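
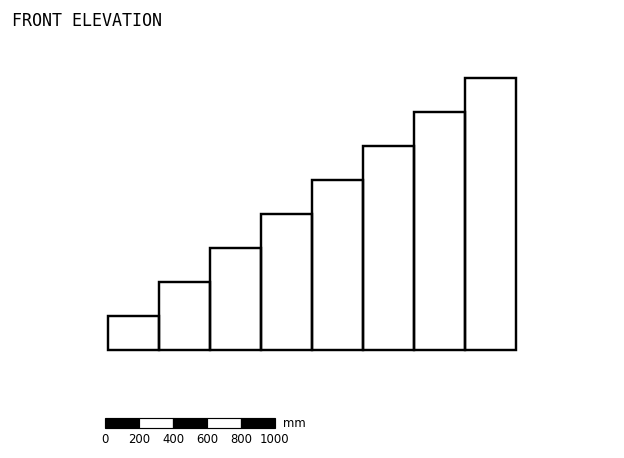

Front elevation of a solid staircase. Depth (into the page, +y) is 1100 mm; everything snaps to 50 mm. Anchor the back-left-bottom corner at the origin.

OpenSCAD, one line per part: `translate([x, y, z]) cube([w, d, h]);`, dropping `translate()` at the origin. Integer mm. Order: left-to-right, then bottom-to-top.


cube([300, 1100, 200]);
translate([300, 0, 0]) cube([300, 1100, 400]);
translate([600, 0, 0]) cube([300, 1100, 600]);
translate([900, 0, 0]) cube([300, 1100, 800]);
translate([1200, 0, 0]) cube([300, 1100, 1000]);
translate([1500, 0, 0]) cube([300, 1100, 1200]);
translate([1800, 0, 0]) cube([300, 1100, 1400]);
translate([2100, 0, 0]) cube([300, 1100, 1600]);


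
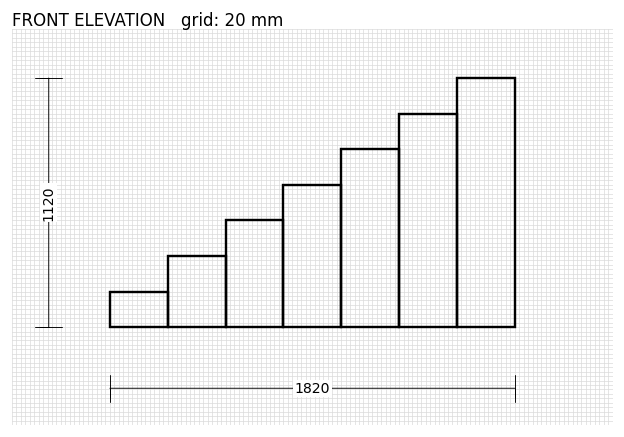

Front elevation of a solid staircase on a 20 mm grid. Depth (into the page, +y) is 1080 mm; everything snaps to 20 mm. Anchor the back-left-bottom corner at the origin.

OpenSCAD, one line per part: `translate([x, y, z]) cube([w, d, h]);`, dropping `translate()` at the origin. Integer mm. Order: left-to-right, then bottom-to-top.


cube([260, 1080, 160]);
translate([260, 0, 0]) cube([260, 1080, 320]);
translate([520, 0, 0]) cube([260, 1080, 480]);
translate([780, 0, 0]) cube([260, 1080, 640]);
translate([1040, 0, 0]) cube([260, 1080, 800]);
translate([1300, 0, 0]) cube([260, 1080, 960]);
translate([1560, 0, 0]) cube([260, 1080, 1120]);


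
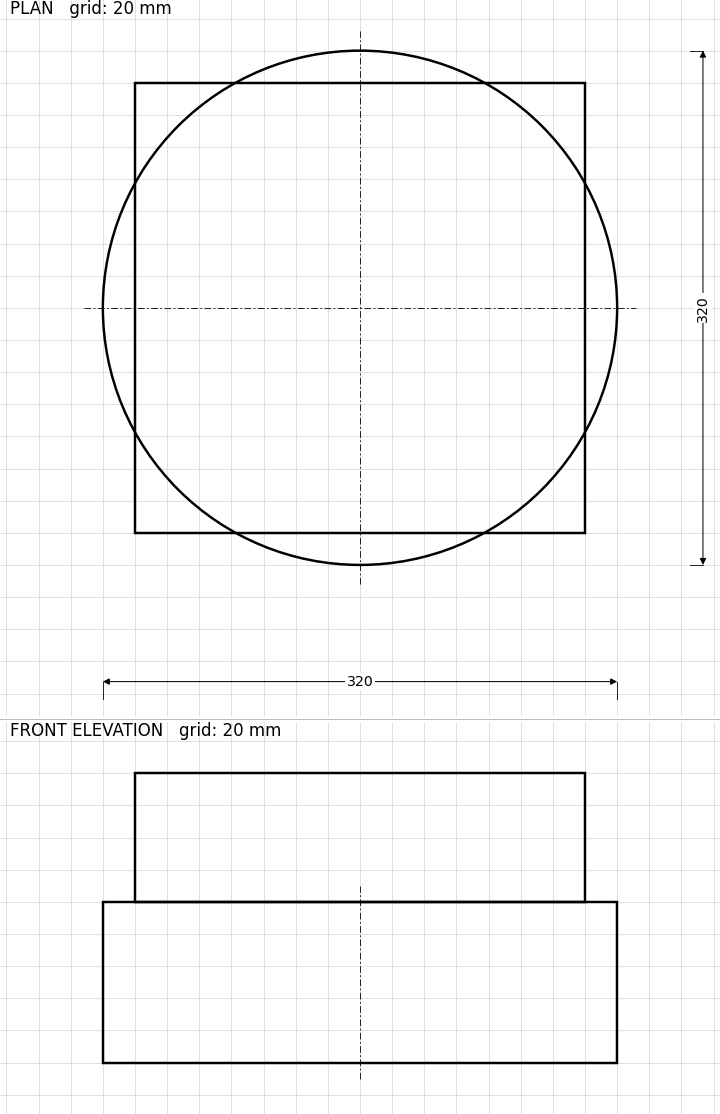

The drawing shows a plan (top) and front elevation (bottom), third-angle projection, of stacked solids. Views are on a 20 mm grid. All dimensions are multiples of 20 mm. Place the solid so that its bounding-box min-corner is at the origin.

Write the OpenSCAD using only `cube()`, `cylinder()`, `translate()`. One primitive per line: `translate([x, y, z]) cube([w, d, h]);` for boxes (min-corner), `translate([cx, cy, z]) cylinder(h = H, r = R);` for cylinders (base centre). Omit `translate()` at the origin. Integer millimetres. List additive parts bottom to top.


translate([160, 160, 0]) cylinder(h = 100, r = 160);
translate([20, 20, 100]) cube([280, 280, 80]);


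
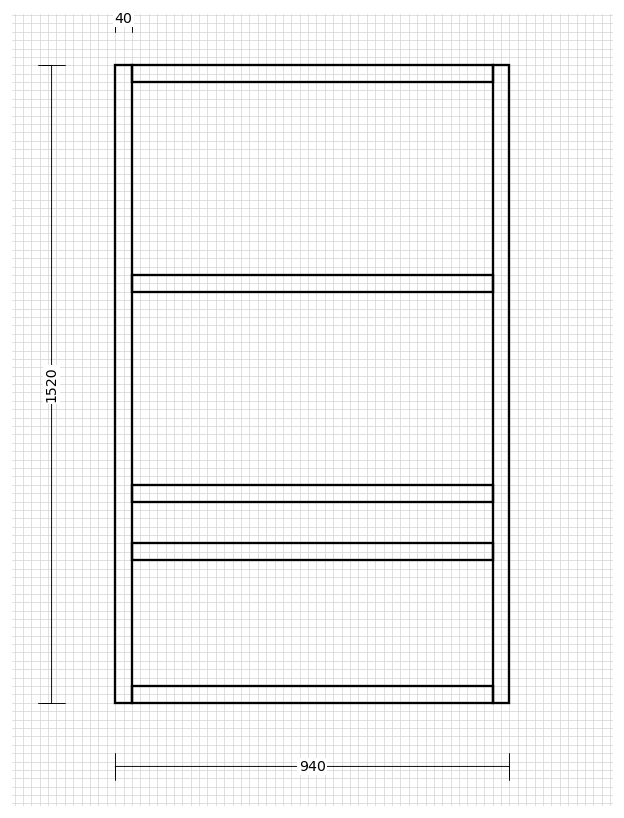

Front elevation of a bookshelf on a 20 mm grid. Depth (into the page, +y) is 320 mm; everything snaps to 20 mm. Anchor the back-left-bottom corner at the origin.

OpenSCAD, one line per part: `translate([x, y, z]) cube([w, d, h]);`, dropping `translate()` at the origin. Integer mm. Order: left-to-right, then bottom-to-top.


cube([40, 320, 1520]);
translate([40, 0, 0]) cube([860, 320, 40]);
translate([40, 0, 340]) cube([860, 320, 40]);
translate([40, 0, 480]) cube([860, 320, 40]);
translate([40, 0, 980]) cube([860, 320, 40]);
translate([40, 0, 1480]) cube([860, 320, 40]);
translate([900, 0, 0]) cube([40, 320, 1520]);


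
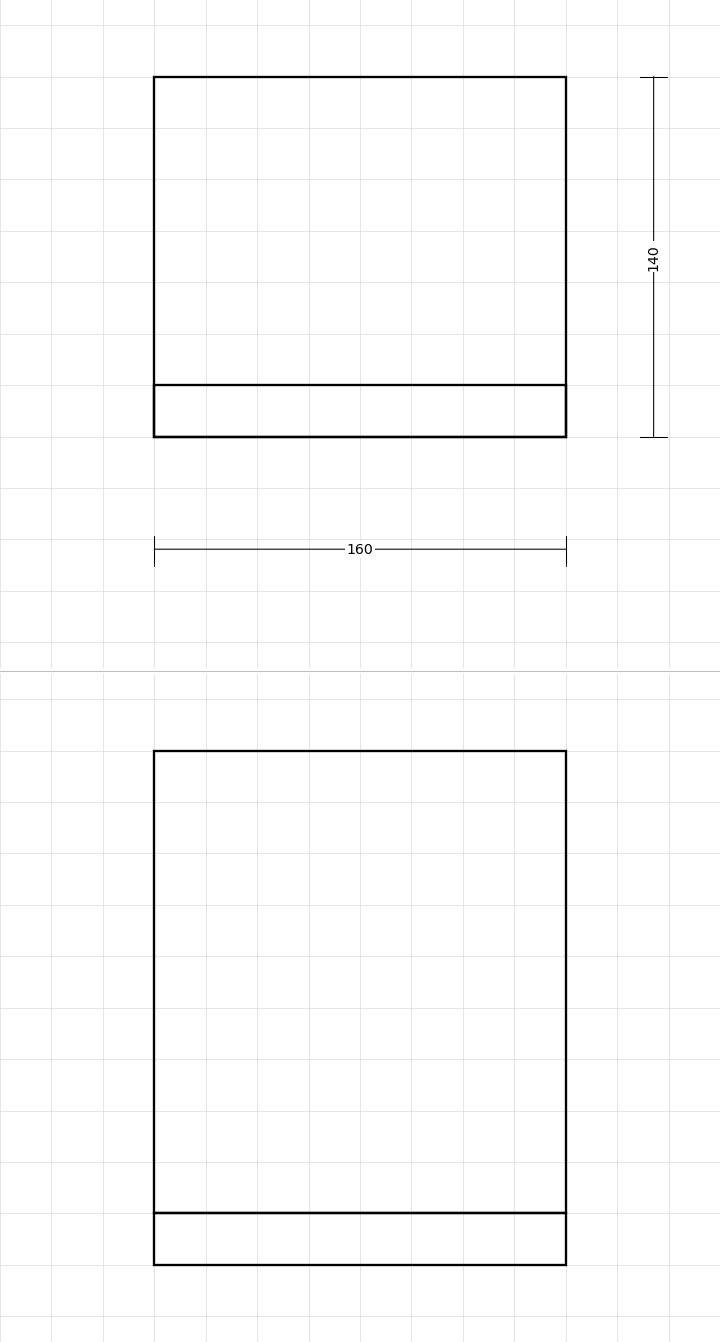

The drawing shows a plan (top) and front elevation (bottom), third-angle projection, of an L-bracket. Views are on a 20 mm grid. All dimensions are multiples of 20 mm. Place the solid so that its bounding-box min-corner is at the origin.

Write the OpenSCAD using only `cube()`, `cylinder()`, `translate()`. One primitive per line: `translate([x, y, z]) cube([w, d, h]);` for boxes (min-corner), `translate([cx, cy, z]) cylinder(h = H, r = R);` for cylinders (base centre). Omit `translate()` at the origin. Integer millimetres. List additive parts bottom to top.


cube([160, 140, 20]);
translate([0, 0, 20]) cube([160, 20, 180]);


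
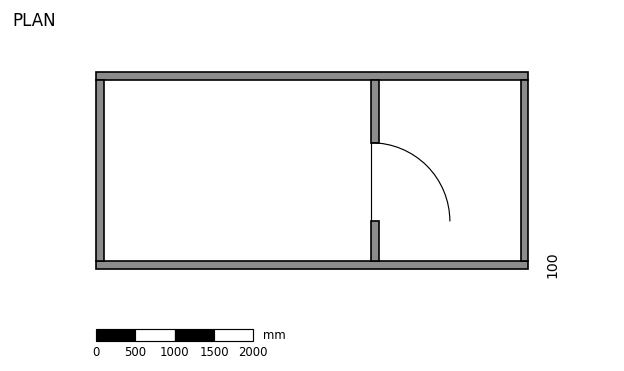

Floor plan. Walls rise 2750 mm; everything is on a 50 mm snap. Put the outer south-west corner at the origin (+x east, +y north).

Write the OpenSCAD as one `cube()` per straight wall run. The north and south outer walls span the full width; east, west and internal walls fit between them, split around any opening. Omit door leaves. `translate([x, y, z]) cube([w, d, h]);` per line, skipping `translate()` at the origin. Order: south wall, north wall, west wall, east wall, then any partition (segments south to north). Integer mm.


cube([5500, 100, 2750]);
translate([0, 2400, 0]) cube([5500, 100, 2750]);
translate([0, 100, 0]) cube([100, 2300, 2750]);
translate([5400, 100, 0]) cube([100, 2300, 2750]);
translate([3500, 100, 0]) cube([100, 500, 2750]);
translate([3500, 1600, 0]) cube([100, 800, 2750]);


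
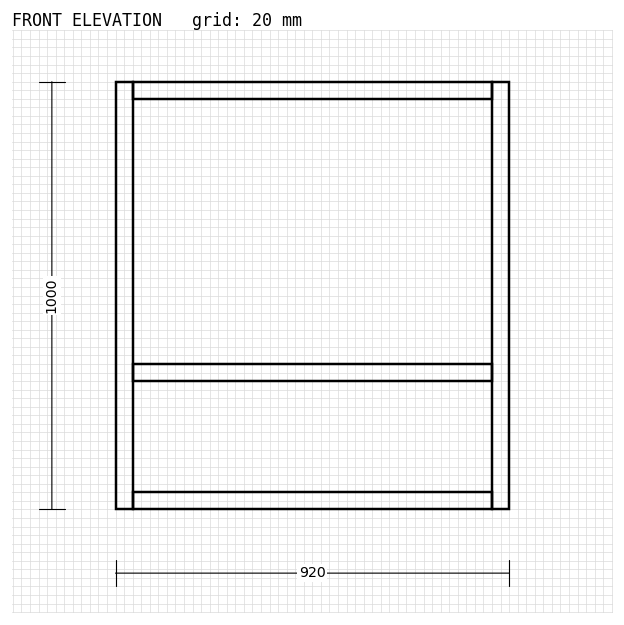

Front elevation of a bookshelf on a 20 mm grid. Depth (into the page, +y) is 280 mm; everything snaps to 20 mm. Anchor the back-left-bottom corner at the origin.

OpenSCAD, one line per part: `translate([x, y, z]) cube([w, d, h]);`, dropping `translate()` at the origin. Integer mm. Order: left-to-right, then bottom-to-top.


cube([40, 280, 1000]);
translate([40, 0, 0]) cube([840, 280, 40]);
translate([40, 0, 300]) cube([840, 280, 40]);
translate([40, 0, 960]) cube([840, 280, 40]);
translate([880, 0, 0]) cube([40, 280, 1000]);


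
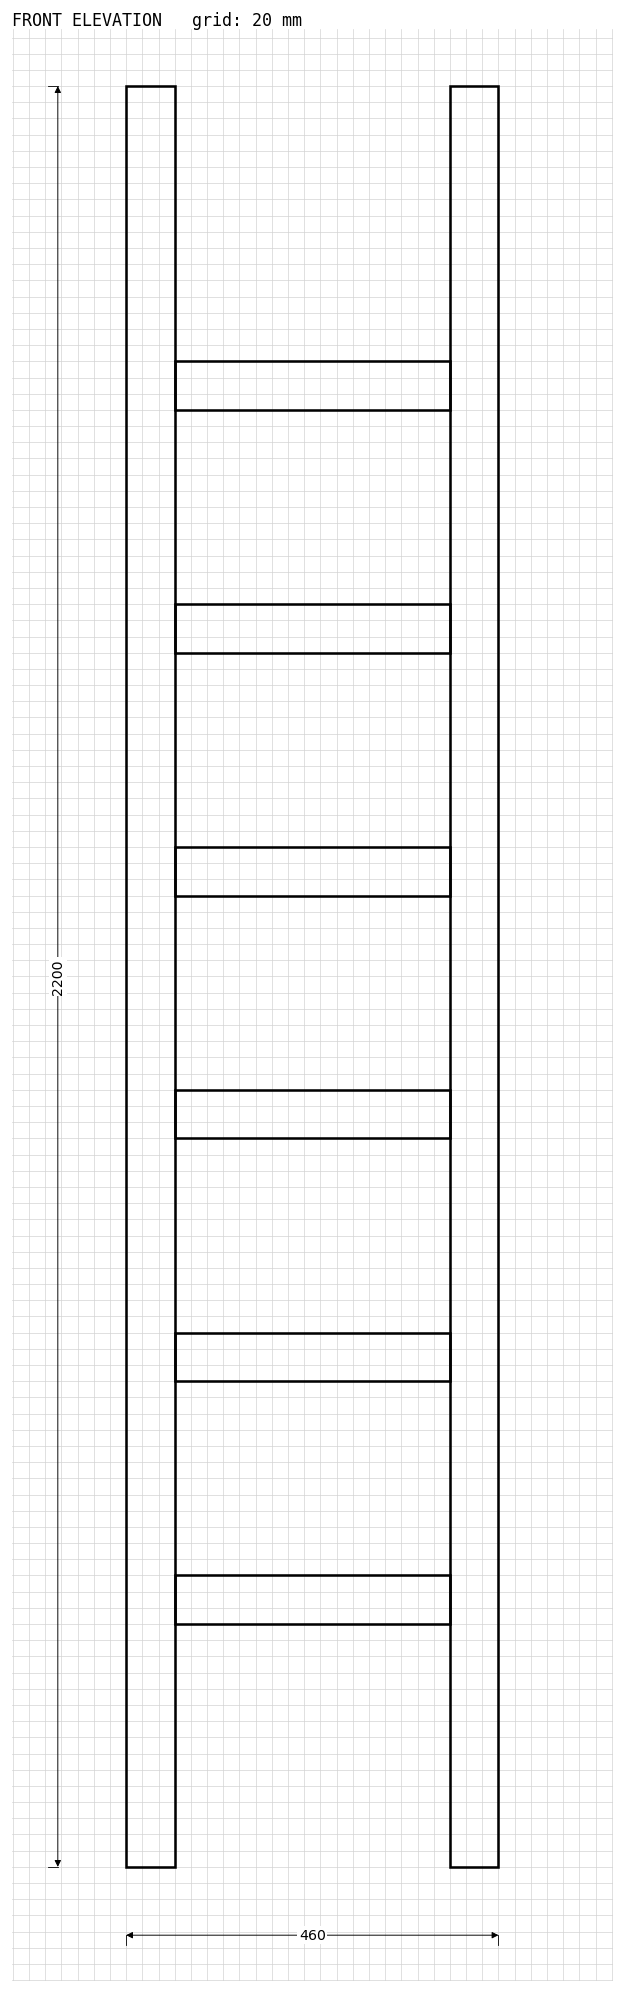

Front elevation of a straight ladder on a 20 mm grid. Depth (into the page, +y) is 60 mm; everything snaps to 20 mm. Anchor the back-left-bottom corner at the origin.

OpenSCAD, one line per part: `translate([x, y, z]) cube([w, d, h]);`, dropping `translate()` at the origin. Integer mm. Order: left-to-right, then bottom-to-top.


cube([60, 60, 2200]);
translate([60, 0, 300]) cube([340, 60, 60]);
translate([60, 0, 600]) cube([340, 60, 60]);
translate([60, 0, 900]) cube([340, 60, 60]);
translate([60, 0, 1200]) cube([340, 60, 60]);
translate([60, 0, 1500]) cube([340, 60, 60]);
translate([60, 0, 1800]) cube([340, 60, 60]);
translate([400, 0, 0]) cube([60, 60, 2200]);


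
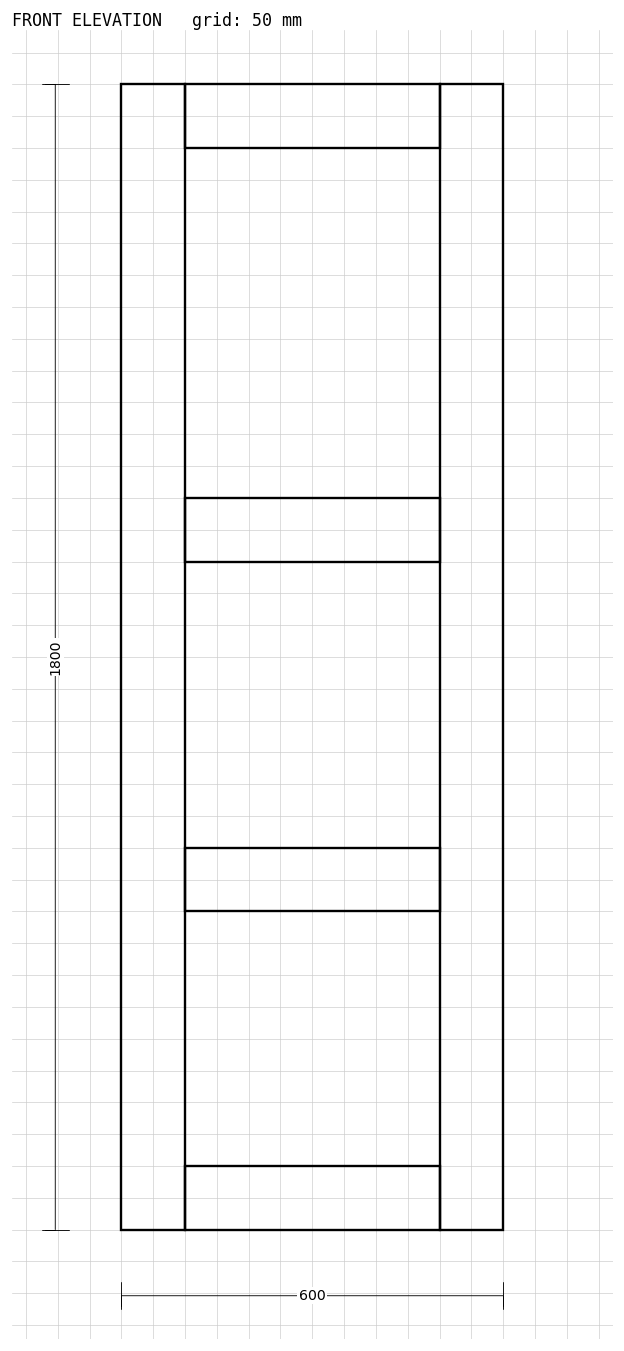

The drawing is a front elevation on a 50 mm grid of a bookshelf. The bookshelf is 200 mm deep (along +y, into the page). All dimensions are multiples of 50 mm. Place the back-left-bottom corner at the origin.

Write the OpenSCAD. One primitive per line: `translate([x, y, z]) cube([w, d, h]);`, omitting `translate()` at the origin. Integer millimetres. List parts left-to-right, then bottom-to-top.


cube([100, 200, 1800]);
translate([100, 0, 0]) cube([400, 200, 100]);
translate([100, 0, 500]) cube([400, 200, 100]);
translate([100, 0, 1050]) cube([400, 200, 100]);
translate([100, 0, 1700]) cube([400, 200, 100]);
translate([500, 0, 0]) cube([100, 200, 1800]);


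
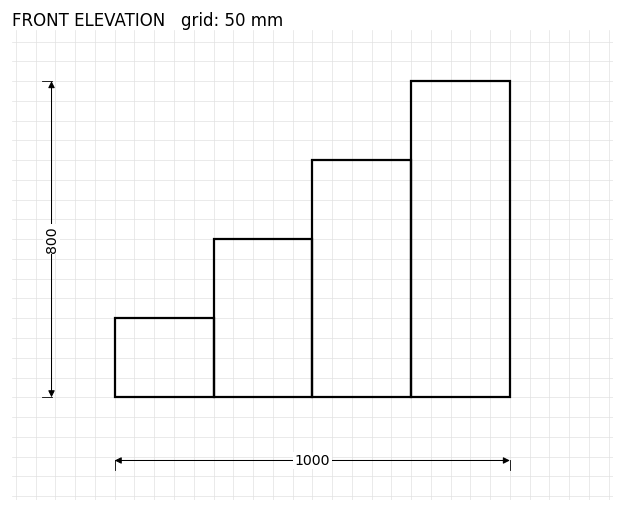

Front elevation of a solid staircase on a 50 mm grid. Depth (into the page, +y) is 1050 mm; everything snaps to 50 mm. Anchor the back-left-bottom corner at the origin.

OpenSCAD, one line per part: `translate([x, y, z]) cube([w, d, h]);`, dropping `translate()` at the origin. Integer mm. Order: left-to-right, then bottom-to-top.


cube([250, 1050, 200]);
translate([250, 0, 0]) cube([250, 1050, 400]);
translate([500, 0, 0]) cube([250, 1050, 600]);
translate([750, 0, 0]) cube([250, 1050, 800]);


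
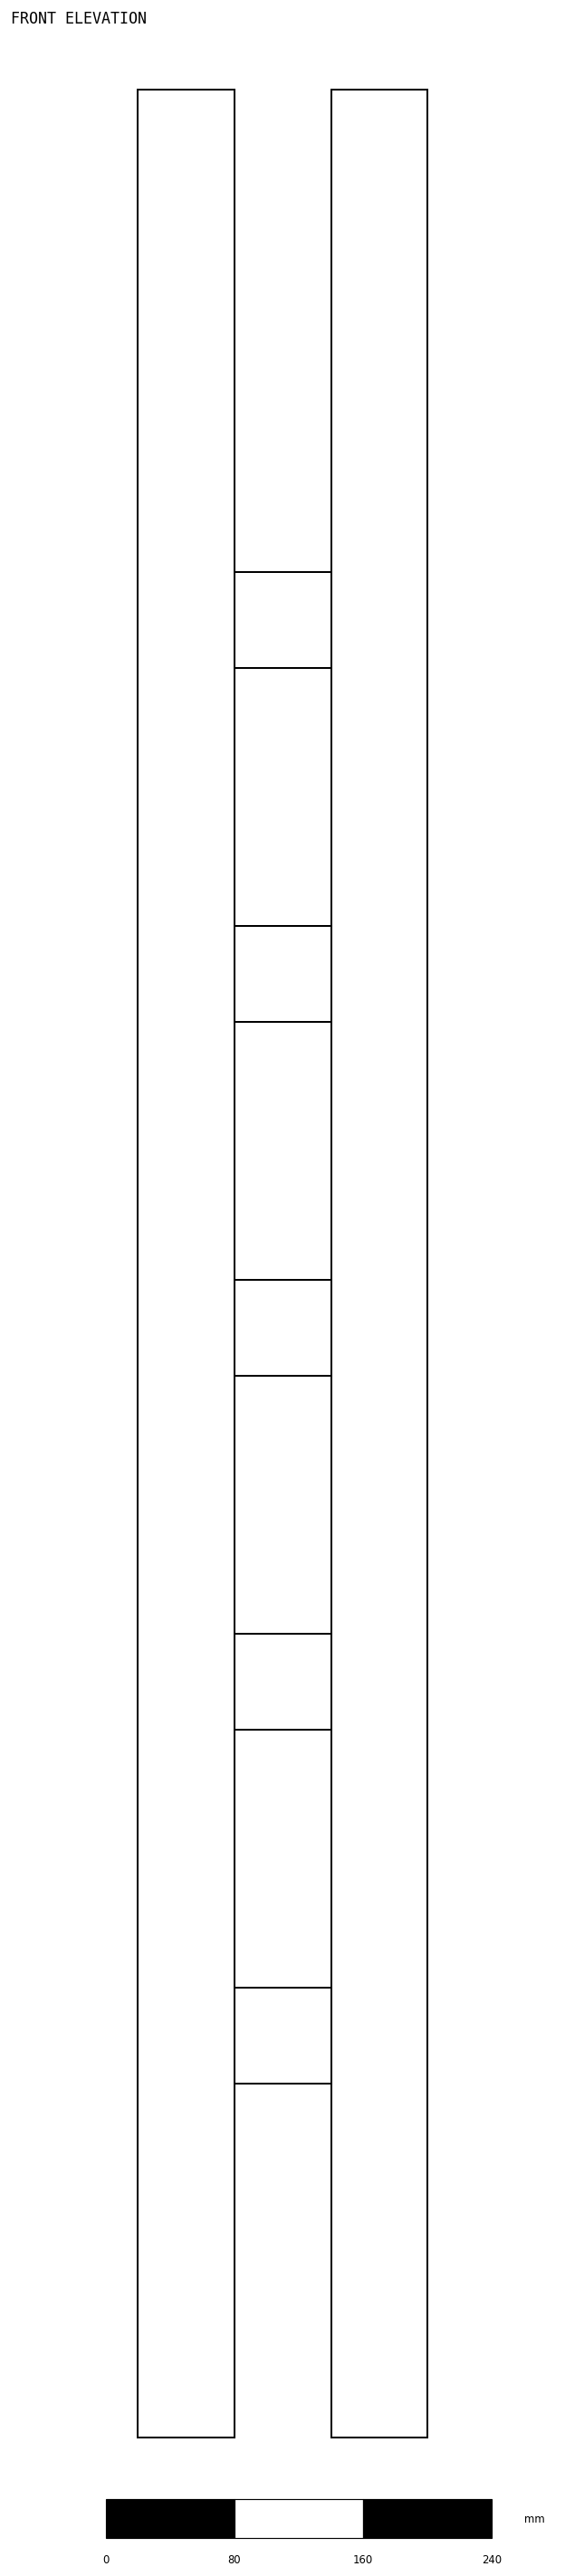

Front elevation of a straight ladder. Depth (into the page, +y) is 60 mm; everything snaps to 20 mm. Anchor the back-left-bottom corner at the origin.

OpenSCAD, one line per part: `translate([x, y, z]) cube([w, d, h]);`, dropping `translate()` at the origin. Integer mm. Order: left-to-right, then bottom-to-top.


cube([60, 60, 1460]);
translate([60, 0, 220]) cube([60, 60, 60]);
translate([60, 0, 440]) cube([60, 60, 60]);
translate([60, 0, 660]) cube([60, 60, 60]);
translate([60, 0, 880]) cube([60, 60, 60]);
translate([60, 0, 1100]) cube([60, 60, 60]);
translate([120, 0, 0]) cube([60, 60, 1460]);


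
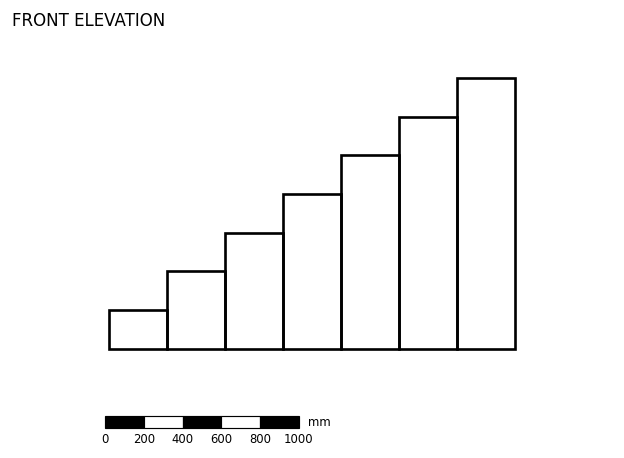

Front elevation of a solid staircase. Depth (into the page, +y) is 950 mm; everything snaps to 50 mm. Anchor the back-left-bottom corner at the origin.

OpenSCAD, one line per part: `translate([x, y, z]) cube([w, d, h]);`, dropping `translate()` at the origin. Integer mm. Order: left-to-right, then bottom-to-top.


cube([300, 950, 200]);
translate([300, 0, 0]) cube([300, 950, 400]);
translate([600, 0, 0]) cube([300, 950, 600]);
translate([900, 0, 0]) cube([300, 950, 800]);
translate([1200, 0, 0]) cube([300, 950, 1000]);
translate([1500, 0, 0]) cube([300, 950, 1200]);
translate([1800, 0, 0]) cube([300, 950, 1400]);


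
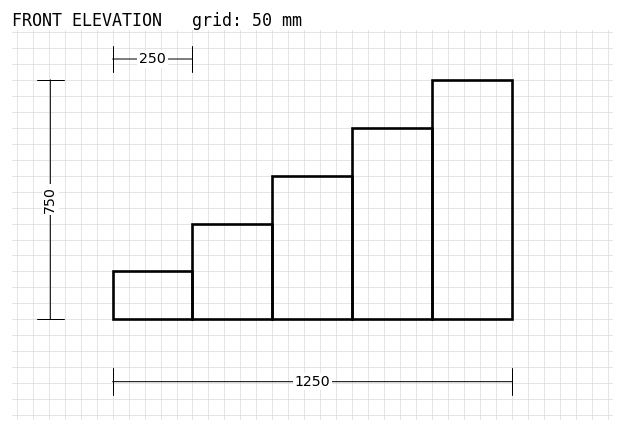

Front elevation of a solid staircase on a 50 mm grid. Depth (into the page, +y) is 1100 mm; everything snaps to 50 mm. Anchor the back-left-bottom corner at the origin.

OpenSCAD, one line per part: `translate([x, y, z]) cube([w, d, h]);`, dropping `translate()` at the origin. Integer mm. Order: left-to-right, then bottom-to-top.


cube([250, 1100, 150]);
translate([250, 0, 0]) cube([250, 1100, 300]);
translate([500, 0, 0]) cube([250, 1100, 450]);
translate([750, 0, 0]) cube([250, 1100, 600]);
translate([1000, 0, 0]) cube([250, 1100, 750]);


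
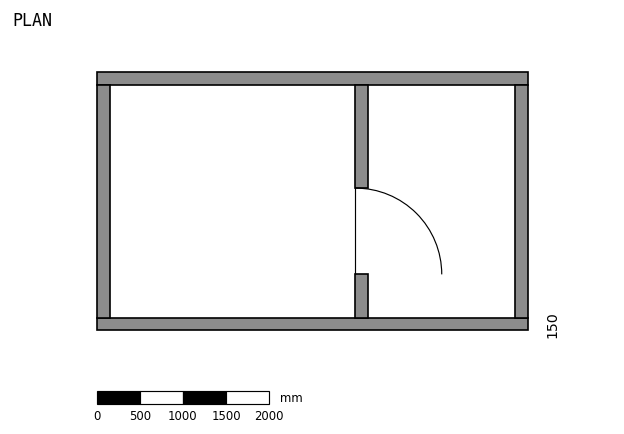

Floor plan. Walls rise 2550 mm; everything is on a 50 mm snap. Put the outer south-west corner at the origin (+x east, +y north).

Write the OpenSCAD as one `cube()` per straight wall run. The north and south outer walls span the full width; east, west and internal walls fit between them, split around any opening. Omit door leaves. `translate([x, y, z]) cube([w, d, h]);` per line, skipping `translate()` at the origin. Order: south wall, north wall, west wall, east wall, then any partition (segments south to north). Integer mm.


cube([5000, 150, 2550]);
translate([0, 2850, 0]) cube([5000, 150, 2550]);
translate([0, 150, 0]) cube([150, 2700, 2550]);
translate([4850, 150, 0]) cube([150, 2700, 2550]);
translate([3000, 150, 0]) cube([150, 500, 2550]);
translate([3000, 1650, 0]) cube([150, 1200, 2550]);


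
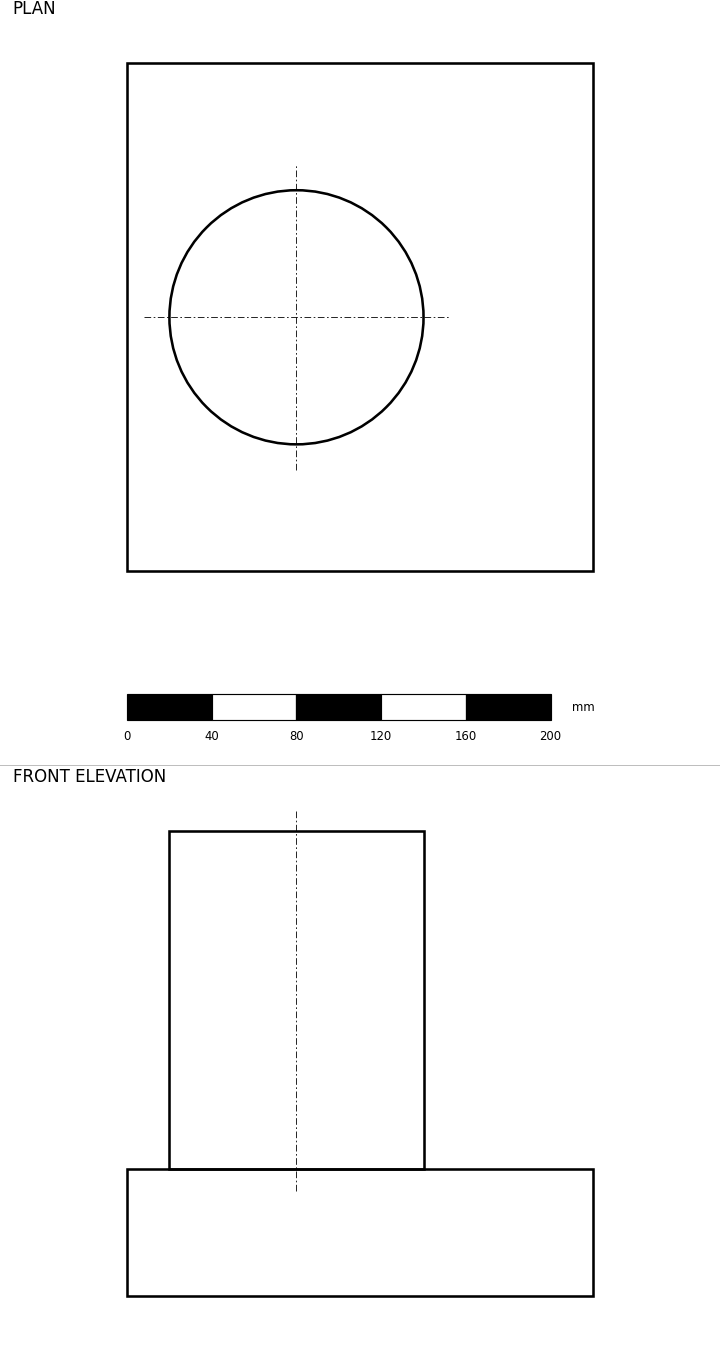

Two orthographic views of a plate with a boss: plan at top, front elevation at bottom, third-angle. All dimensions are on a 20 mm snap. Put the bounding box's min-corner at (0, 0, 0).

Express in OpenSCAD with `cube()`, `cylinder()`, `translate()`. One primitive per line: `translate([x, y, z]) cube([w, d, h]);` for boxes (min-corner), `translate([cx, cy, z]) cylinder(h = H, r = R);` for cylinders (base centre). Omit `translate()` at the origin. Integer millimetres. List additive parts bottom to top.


cube([220, 240, 60]);
translate([80, 120, 60]) cylinder(h = 160, r = 60);


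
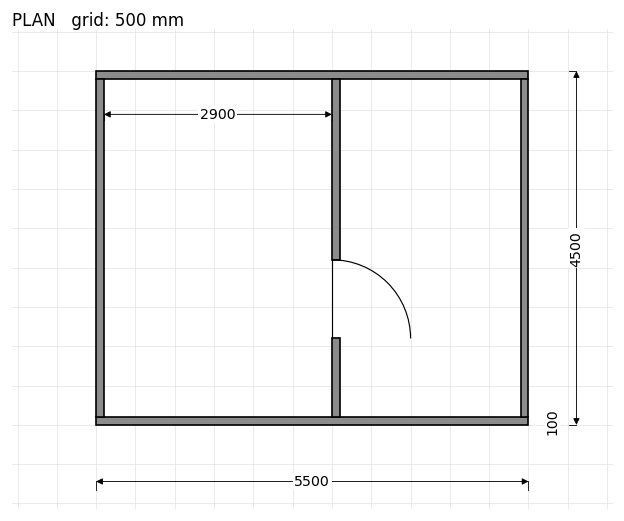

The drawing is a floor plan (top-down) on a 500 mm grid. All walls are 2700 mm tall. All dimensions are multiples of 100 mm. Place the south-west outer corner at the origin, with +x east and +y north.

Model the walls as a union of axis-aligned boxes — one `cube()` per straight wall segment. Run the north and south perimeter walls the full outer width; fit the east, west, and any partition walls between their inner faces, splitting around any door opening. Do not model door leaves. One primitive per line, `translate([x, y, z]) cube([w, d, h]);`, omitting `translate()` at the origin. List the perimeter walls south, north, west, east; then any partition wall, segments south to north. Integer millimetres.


cube([5500, 100, 2700]);
translate([0, 4400, 0]) cube([5500, 100, 2700]);
translate([0, 100, 0]) cube([100, 4300, 2700]);
translate([5400, 100, 0]) cube([100, 4300, 2700]);
translate([3000, 100, 0]) cube([100, 1000, 2700]);
translate([3000, 2100, 0]) cube([100, 2300, 2700]);


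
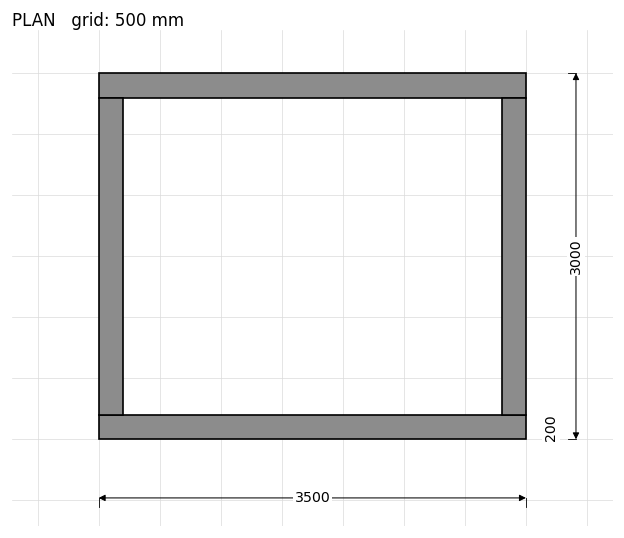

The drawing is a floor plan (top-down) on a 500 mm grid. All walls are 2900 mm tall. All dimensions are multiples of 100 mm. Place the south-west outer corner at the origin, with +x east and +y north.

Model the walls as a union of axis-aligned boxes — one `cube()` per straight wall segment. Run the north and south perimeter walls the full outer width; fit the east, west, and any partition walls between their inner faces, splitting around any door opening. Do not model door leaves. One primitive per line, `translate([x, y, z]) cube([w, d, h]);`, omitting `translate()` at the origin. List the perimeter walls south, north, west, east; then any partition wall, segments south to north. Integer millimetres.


cube([3500, 200, 2900]);
translate([0, 2800, 0]) cube([3500, 200, 2900]);
translate([0, 200, 0]) cube([200, 2600, 2900]);
translate([3300, 200, 0]) cube([200, 2600, 2900]);


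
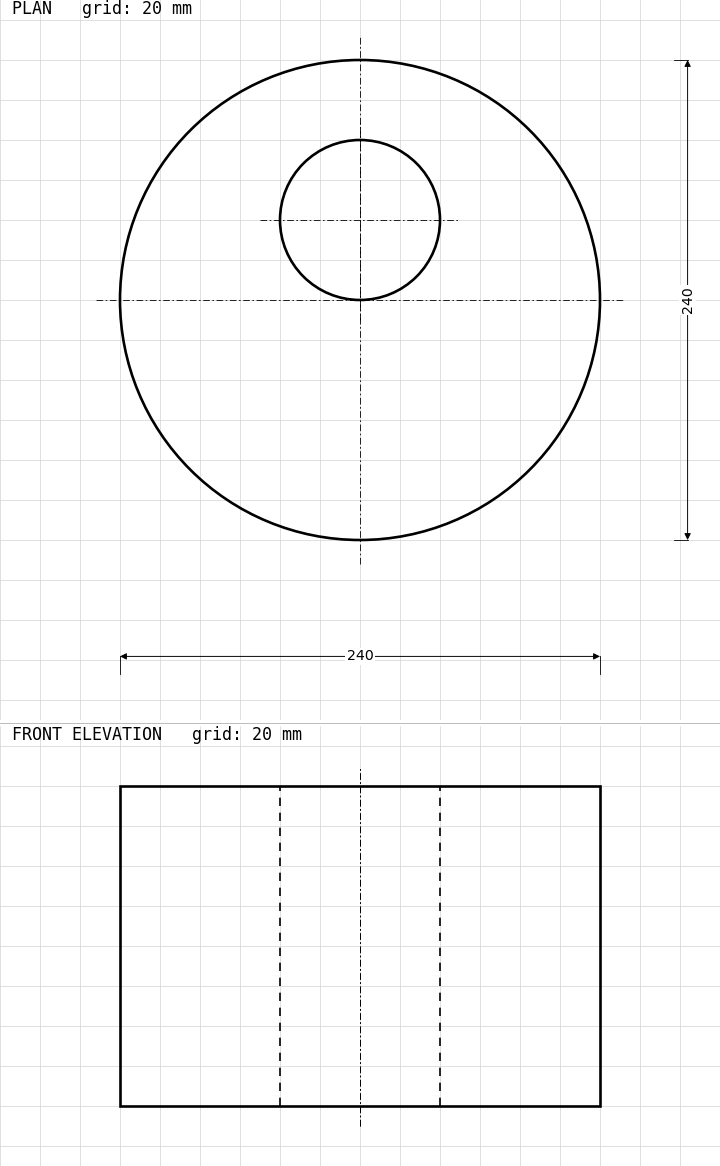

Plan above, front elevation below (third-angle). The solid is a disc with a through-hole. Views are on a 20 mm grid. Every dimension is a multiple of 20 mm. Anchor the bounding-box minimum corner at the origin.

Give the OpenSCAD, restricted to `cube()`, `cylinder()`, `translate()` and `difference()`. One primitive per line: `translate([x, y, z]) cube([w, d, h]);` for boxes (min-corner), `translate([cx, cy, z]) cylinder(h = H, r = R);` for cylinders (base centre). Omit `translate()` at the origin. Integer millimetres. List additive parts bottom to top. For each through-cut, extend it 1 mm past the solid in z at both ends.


difference() {
  translate([120, 120, 0]) cylinder(h = 160, r = 120);
  translate([120, 160, -1]) cylinder(h = 162, r = 40);
}


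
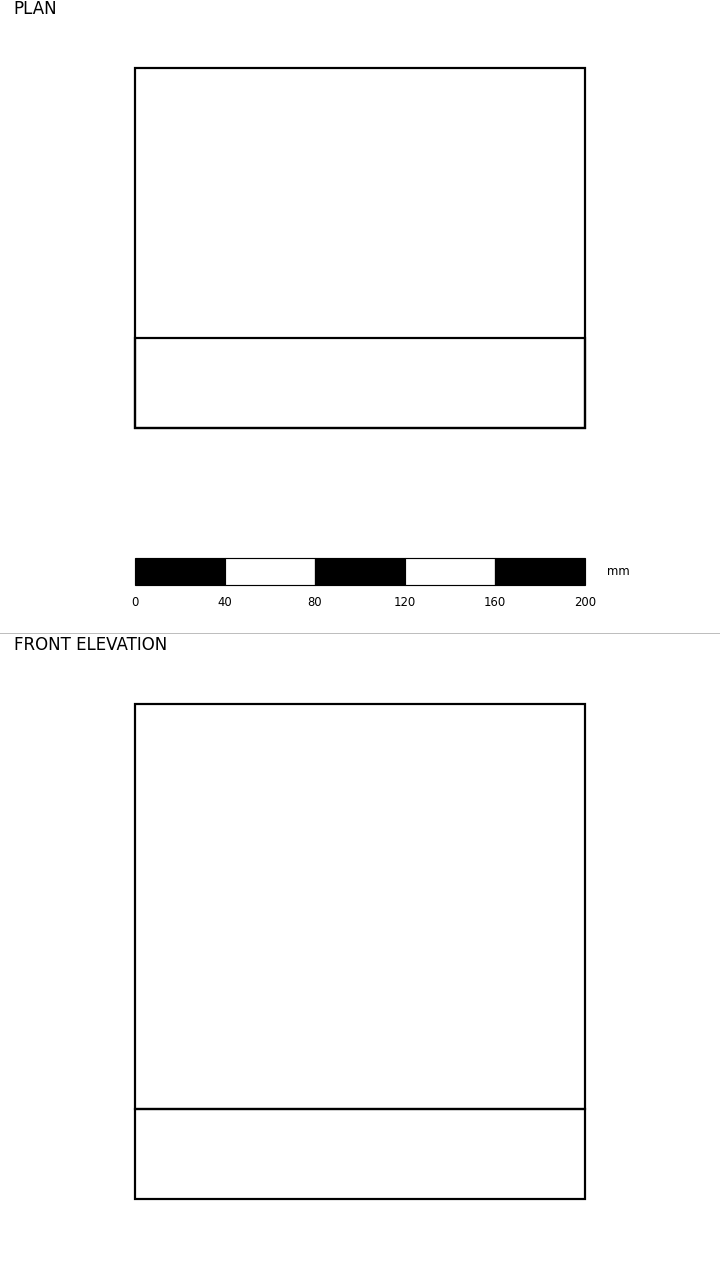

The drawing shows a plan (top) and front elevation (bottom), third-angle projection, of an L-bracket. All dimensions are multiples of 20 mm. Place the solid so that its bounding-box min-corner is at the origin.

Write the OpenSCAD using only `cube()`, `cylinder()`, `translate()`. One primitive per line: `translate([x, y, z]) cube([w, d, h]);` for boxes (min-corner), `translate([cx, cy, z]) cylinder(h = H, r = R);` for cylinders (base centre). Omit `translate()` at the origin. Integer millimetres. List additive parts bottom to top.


cube([200, 160, 40]);
translate([0, 0, 40]) cube([200, 40, 180]);


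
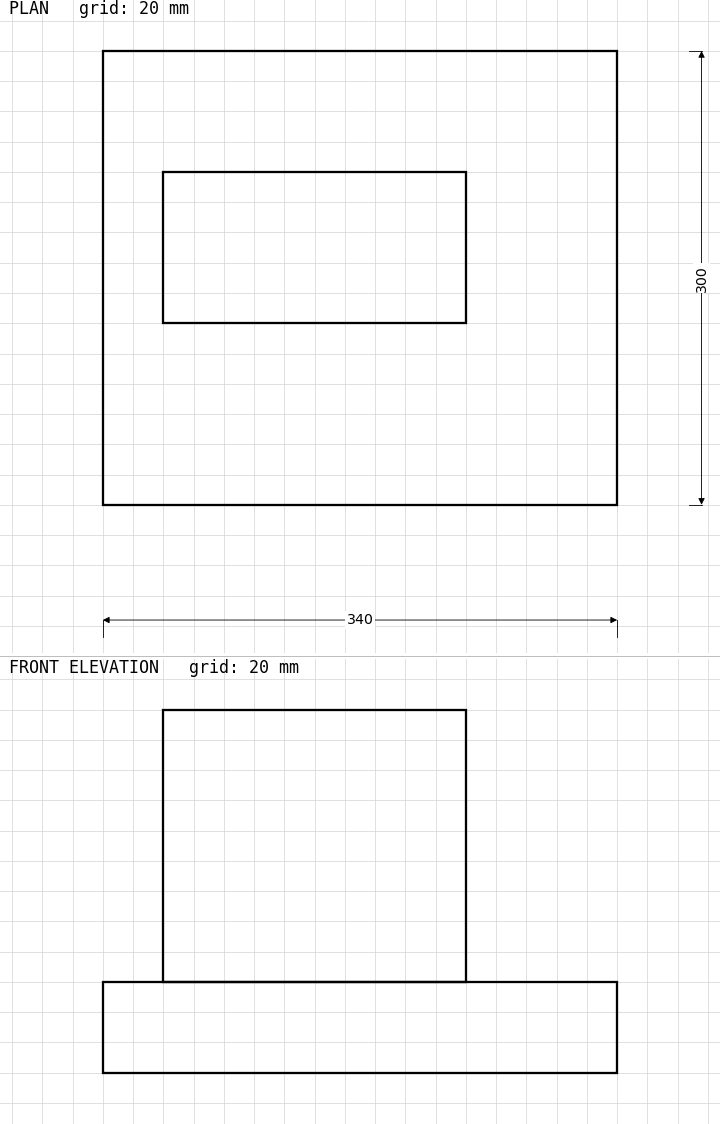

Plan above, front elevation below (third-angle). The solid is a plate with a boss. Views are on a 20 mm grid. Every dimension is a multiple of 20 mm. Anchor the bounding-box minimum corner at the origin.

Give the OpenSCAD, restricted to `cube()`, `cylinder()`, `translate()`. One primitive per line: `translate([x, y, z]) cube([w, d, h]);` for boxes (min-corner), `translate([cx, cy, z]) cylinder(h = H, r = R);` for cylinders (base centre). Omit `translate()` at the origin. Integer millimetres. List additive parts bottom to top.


cube([340, 300, 60]);
translate([40, 120, 60]) cube([200, 100, 180]);


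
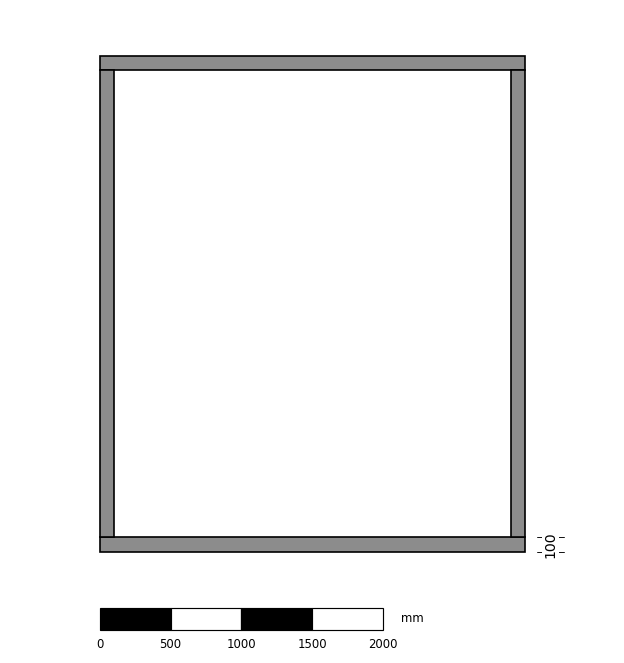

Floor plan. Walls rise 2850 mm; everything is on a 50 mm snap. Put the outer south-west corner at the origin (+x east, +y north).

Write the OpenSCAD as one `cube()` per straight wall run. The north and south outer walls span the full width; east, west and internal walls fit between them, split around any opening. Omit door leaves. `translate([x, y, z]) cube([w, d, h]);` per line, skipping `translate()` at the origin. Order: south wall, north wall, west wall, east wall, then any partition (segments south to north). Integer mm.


cube([3000, 100, 2850]);
translate([0, 3400, 0]) cube([3000, 100, 2850]);
translate([0, 100, 0]) cube([100, 3300, 2850]);
translate([2900, 100, 0]) cube([100, 3300, 2850]);


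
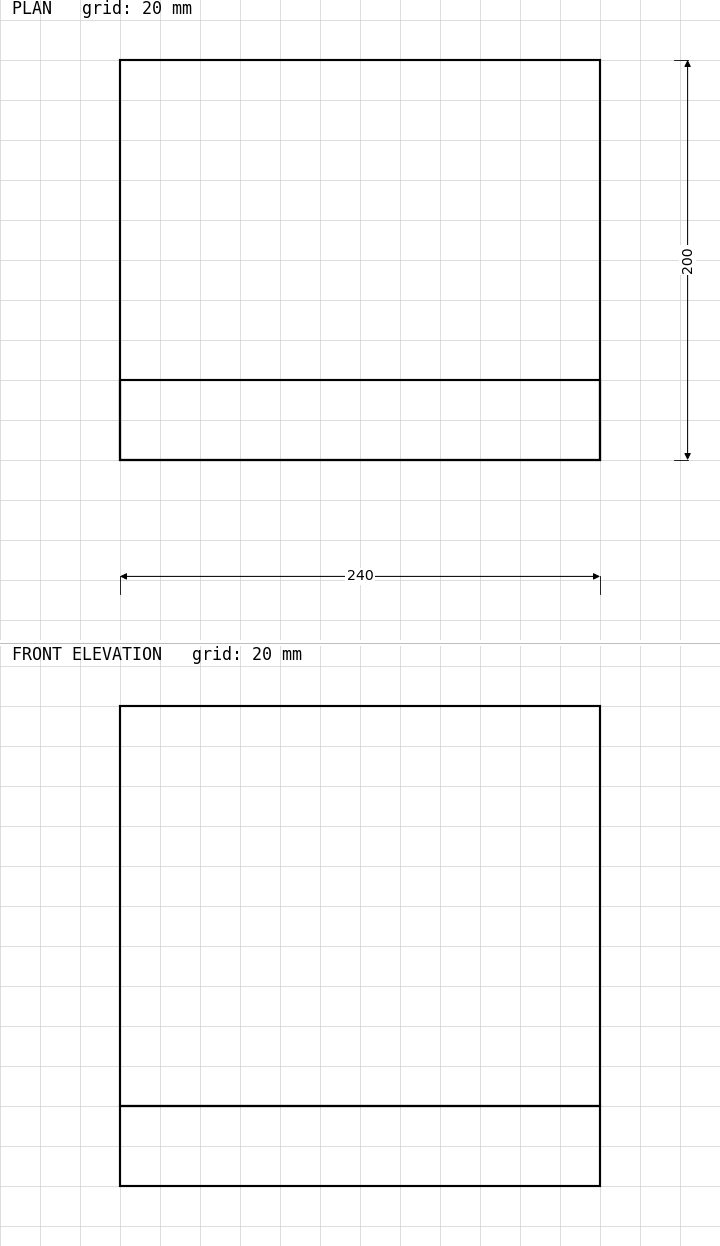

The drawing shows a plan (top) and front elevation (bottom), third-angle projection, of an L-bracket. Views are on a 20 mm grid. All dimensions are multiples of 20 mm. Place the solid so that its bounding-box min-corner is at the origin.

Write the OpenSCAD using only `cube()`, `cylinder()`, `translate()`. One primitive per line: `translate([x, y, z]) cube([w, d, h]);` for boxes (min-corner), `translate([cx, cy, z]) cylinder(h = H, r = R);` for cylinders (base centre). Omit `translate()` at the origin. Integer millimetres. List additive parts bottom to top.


cube([240, 200, 40]);
translate([0, 0, 40]) cube([240, 40, 200]);


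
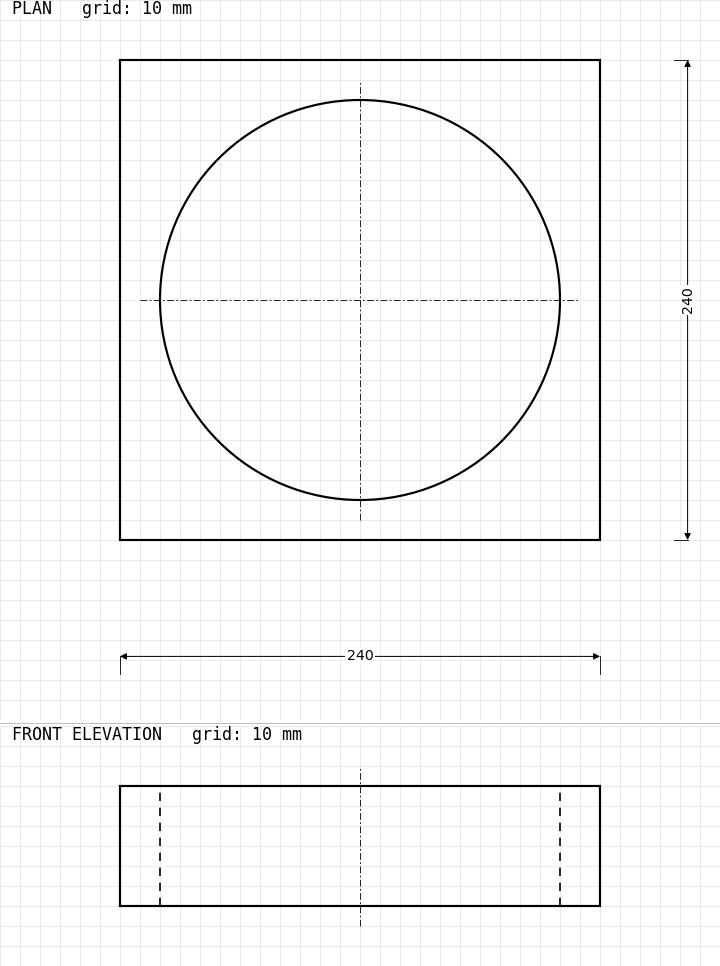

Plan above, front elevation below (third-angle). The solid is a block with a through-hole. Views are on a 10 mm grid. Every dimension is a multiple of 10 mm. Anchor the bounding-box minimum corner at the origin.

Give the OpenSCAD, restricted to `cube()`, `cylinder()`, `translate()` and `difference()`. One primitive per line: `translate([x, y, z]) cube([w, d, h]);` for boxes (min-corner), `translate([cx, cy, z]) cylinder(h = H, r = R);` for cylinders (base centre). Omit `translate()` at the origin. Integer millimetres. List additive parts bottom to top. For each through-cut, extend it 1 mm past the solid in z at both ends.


difference() {
  cube([240, 240, 60]);
  translate([120, 120, -1]) cylinder(h = 62, r = 100);
}


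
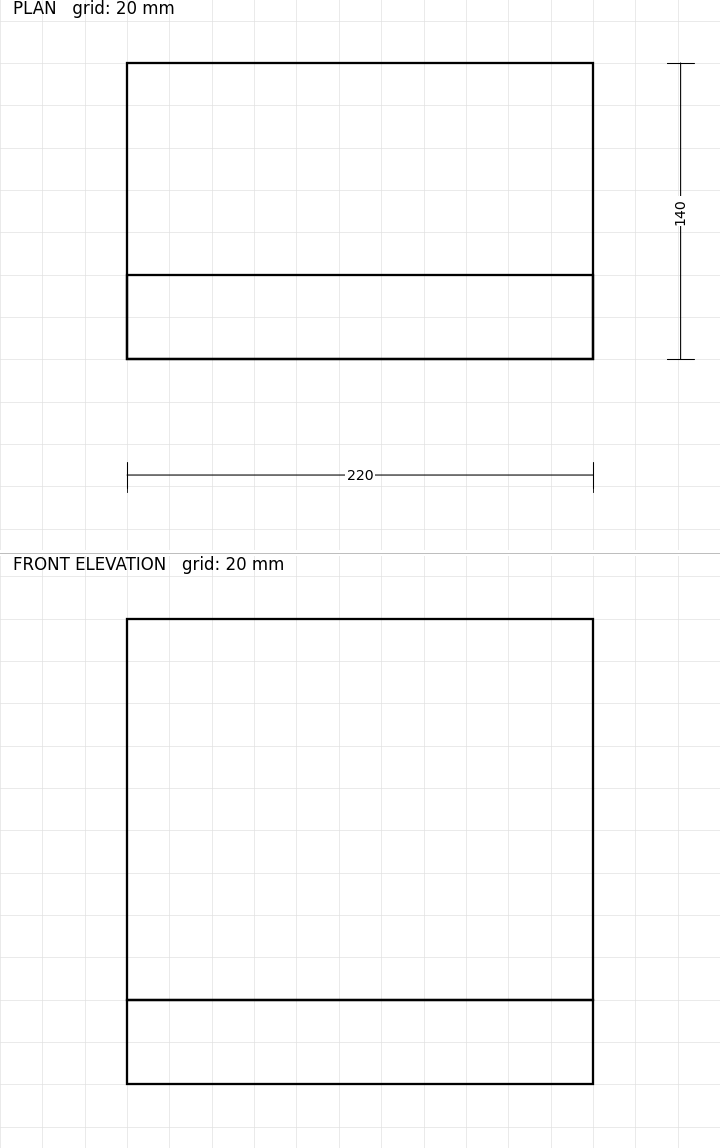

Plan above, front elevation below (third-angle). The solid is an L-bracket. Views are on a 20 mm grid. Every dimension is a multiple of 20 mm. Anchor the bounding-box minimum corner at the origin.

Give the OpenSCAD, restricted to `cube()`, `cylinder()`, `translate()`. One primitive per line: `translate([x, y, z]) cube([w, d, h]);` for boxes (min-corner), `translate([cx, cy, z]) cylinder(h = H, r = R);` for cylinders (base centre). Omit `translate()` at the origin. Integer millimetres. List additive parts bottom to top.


cube([220, 140, 40]);
translate([0, 0, 40]) cube([220, 40, 180]);


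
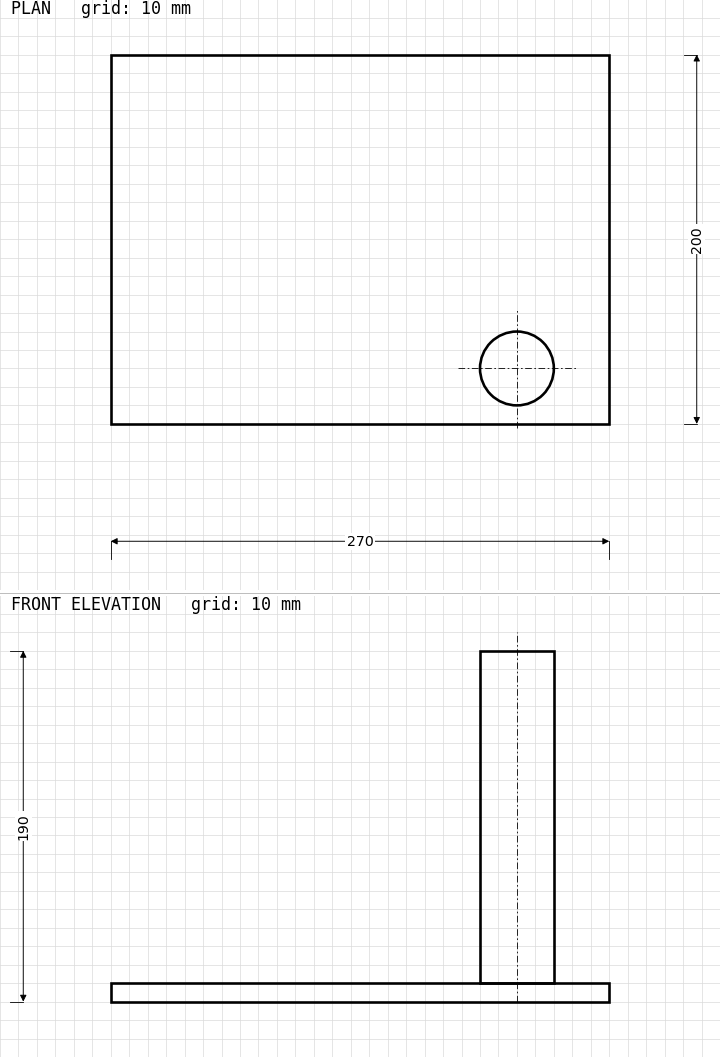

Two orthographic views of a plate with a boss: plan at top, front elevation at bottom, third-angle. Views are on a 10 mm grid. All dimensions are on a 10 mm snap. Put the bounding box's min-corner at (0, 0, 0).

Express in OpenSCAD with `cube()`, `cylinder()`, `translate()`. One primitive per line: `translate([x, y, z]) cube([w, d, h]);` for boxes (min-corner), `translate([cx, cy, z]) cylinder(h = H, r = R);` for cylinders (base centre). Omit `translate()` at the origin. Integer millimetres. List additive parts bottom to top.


cube([270, 200, 10]);
translate([220, 30, 10]) cylinder(h = 180, r = 20);


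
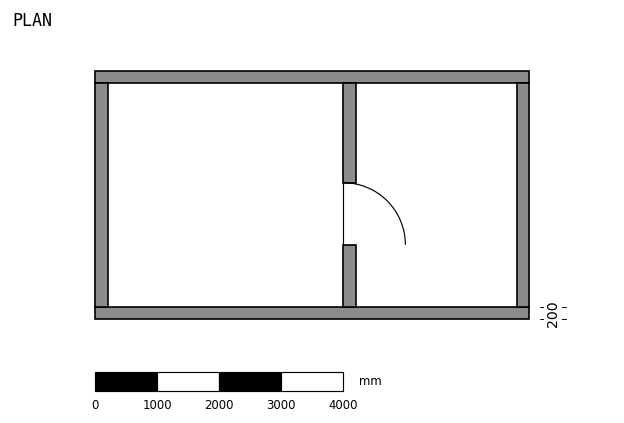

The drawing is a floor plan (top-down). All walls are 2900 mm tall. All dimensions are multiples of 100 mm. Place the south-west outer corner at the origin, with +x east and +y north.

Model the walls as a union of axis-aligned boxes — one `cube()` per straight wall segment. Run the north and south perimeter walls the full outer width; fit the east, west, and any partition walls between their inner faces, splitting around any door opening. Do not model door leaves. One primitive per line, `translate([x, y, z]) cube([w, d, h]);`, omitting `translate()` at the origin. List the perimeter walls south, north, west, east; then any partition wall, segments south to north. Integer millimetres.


cube([7000, 200, 2900]);
translate([0, 3800, 0]) cube([7000, 200, 2900]);
translate([0, 200, 0]) cube([200, 3600, 2900]);
translate([6800, 200, 0]) cube([200, 3600, 2900]);
translate([4000, 200, 0]) cube([200, 1000, 2900]);
translate([4000, 2200, 0]) cube([200, 1600, 2900]);


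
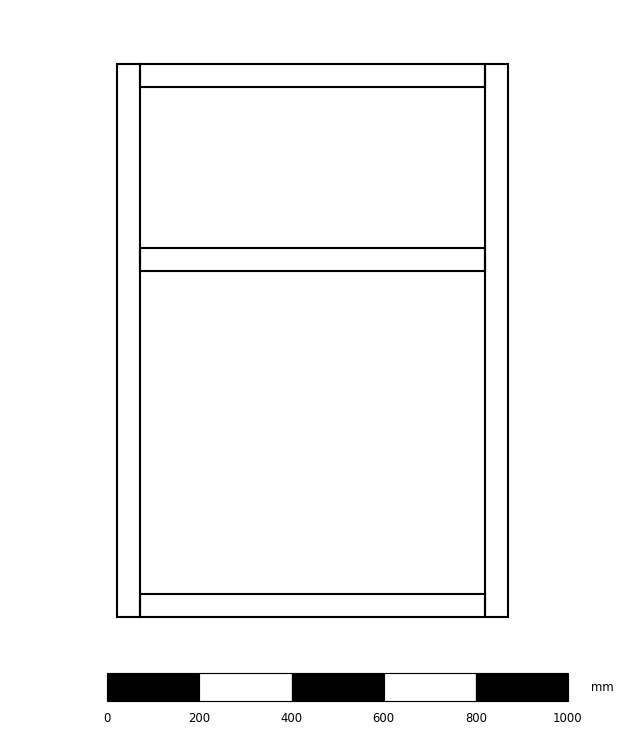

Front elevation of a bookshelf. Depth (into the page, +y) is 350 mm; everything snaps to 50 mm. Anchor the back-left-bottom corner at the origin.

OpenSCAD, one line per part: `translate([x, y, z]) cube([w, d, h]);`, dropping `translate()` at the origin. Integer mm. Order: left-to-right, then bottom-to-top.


cube([50, 350, 1200]);
translate([50, 0, 0]) cube([750, 350, 50]);
translate([50, 0, 750]) cube([750, 350, 50]);
translate([50, 0, 1150]) cube([750, 350, 50]);
translate([800, 0, 0]) cube([50, 350, 1200]);


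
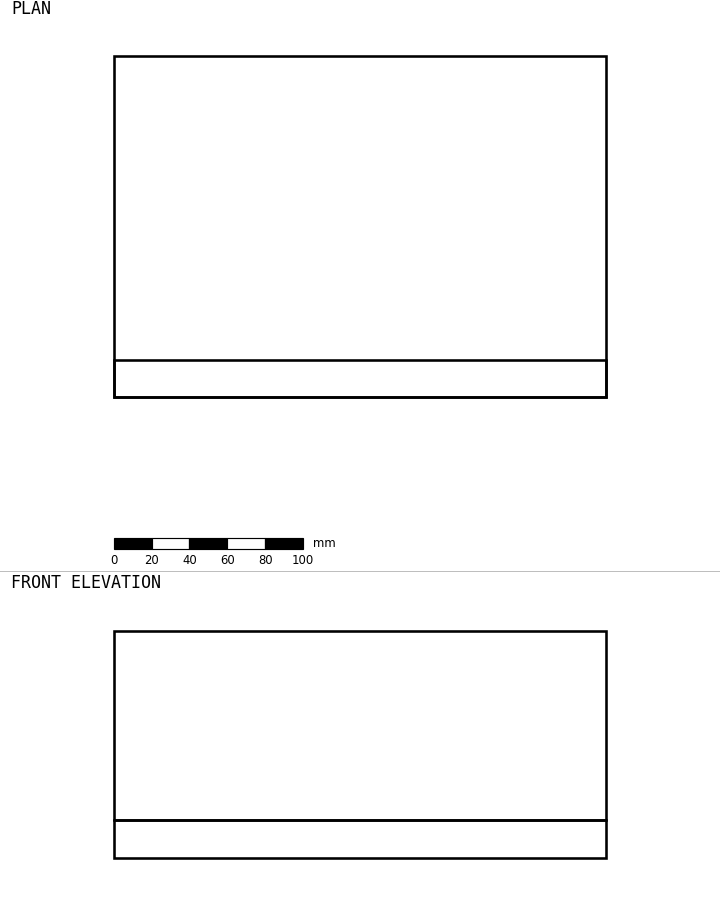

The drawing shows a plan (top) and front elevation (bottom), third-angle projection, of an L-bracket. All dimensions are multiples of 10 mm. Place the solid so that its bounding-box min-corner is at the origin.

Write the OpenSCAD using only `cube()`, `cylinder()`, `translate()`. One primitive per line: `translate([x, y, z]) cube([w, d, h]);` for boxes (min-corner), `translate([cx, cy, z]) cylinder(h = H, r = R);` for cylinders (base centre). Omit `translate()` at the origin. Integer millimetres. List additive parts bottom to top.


cube([260, 180, 20]);
translate([0, 0, 20]) cube([260, 20, 100]);


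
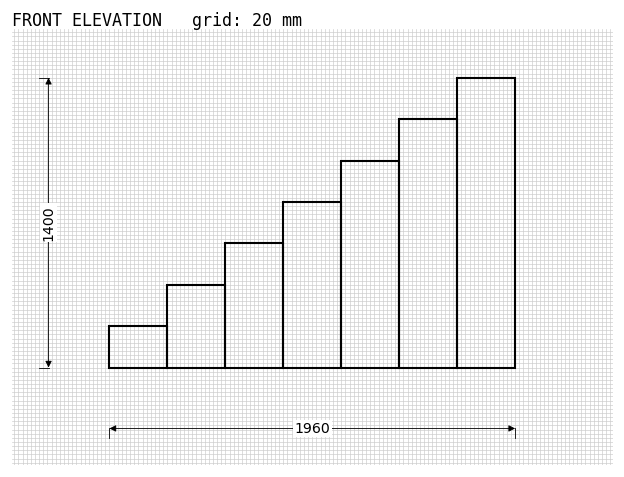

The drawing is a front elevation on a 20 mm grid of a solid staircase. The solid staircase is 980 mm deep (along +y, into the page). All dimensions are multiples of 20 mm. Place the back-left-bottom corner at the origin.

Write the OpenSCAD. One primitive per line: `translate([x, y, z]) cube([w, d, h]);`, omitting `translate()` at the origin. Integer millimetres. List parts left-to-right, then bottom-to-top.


cube([280, 980, 200]);
translate([280, 0, 0]) cube([280, 980, 400]);
translate([560, 0, 0]) cube([280, 980, 600]);
translate([840, 0, 0]) cube([280, 980, 800]);
translate([1120, 0, 0]) cube([280, 980, 1000]);
translate([1400, 0, 0]) cube([280, 980, 1200]);
translate([1680, 0, 0]) cube([280, 980, 1400]);


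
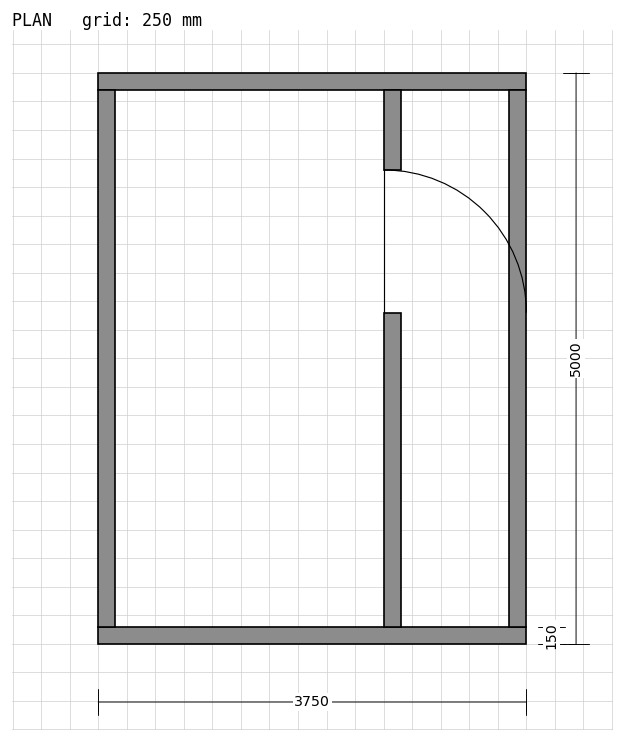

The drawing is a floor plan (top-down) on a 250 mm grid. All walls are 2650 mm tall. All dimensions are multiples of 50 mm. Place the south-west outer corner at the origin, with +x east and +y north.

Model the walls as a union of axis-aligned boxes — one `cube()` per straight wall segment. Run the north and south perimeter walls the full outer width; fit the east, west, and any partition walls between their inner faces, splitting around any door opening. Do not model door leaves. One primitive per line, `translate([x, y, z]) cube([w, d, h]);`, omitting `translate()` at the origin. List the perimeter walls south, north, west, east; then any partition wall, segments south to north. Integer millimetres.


cube([3750, 150, 2650]);
translate([0, 4850, 0]) cube([3750, 150, 2650]);
translate([0, 150, 0]) cube([150, 4700, 2650]);
translate([3600, 150, 0]) cube([150, 4700, 2650]);
translate([2500, 150, 0]) cube([150, 2750, 2650]);
translate([2500, 4150, 0]) cube([150, 700, 2650]);


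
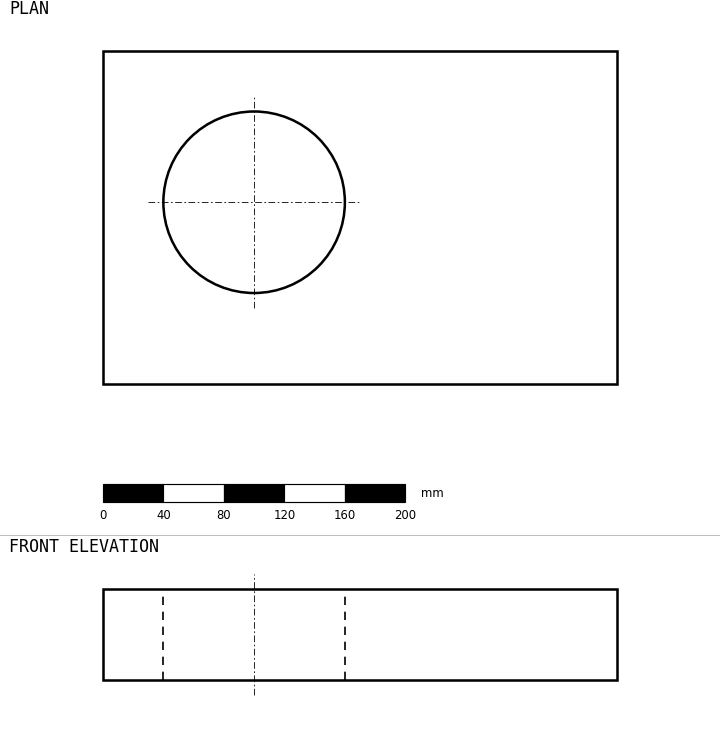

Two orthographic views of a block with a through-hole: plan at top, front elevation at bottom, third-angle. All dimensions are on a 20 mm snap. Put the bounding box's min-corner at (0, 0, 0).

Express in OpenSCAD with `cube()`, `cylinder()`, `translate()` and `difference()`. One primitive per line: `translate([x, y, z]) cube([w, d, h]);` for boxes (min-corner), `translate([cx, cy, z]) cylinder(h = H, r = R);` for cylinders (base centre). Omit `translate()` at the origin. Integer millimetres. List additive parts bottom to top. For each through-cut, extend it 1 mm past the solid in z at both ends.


difference() {
  cube([340, 220, 60]);
  translate([100, 120, -1]) cylinder(h = 62, r = 60);
}


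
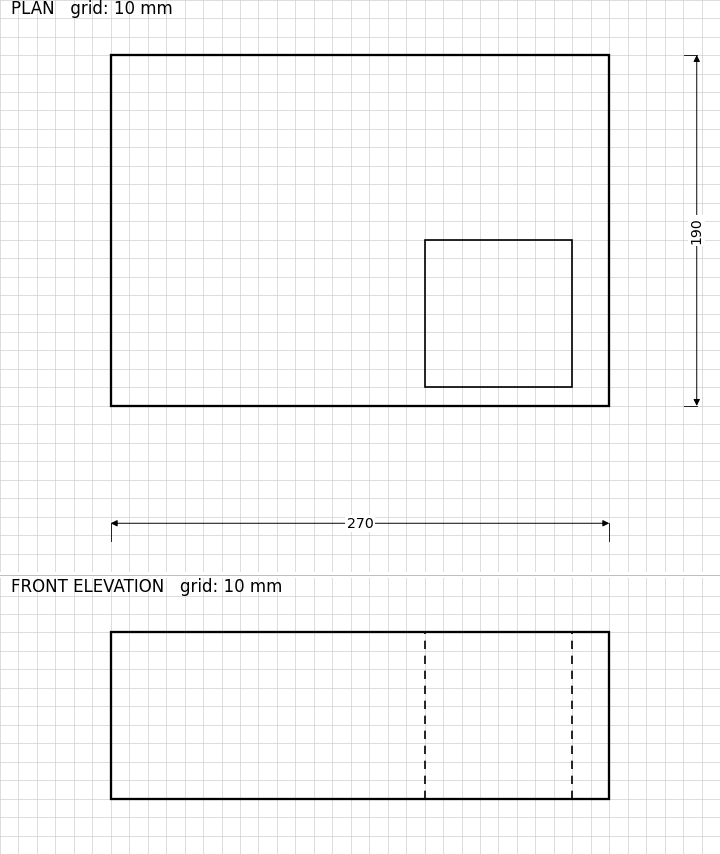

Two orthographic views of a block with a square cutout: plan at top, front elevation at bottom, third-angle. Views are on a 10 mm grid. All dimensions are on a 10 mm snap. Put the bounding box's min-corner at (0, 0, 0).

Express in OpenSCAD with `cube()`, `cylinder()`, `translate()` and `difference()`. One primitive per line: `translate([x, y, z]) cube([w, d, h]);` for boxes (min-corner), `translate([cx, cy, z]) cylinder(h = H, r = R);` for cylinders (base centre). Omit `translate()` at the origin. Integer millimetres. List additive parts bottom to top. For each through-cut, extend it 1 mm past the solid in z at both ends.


difference() {
  cube([270, 190, 90]);
  translate([170, 10, -1]) cube([80, 80, 92]);
}


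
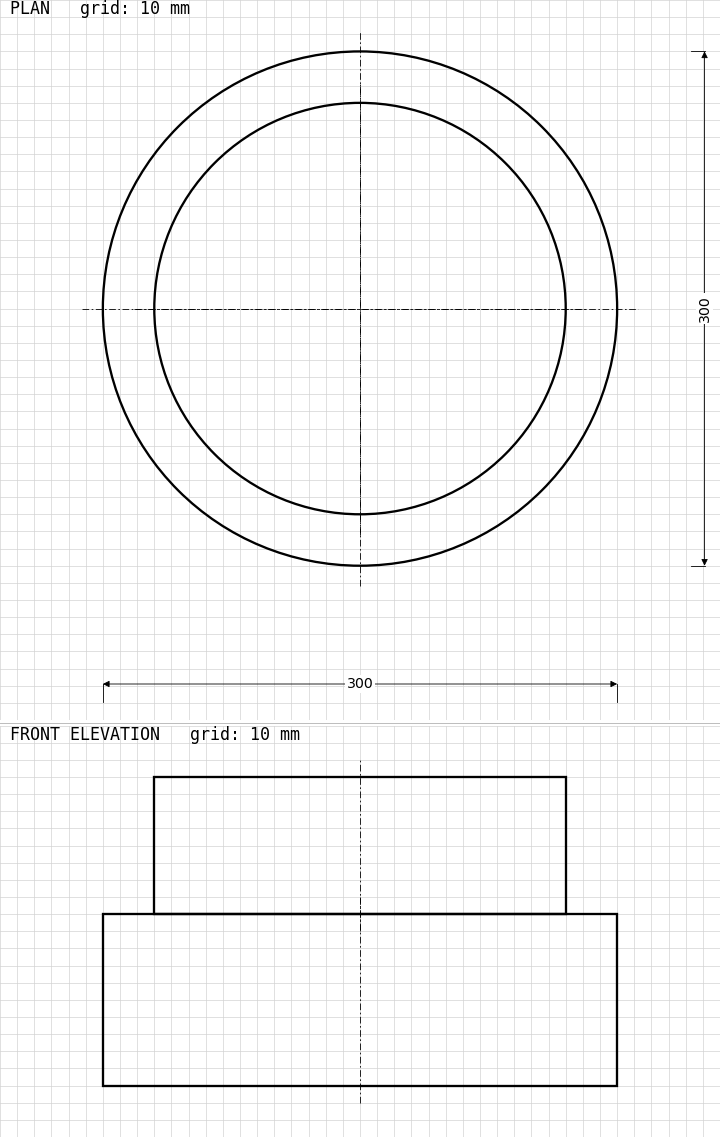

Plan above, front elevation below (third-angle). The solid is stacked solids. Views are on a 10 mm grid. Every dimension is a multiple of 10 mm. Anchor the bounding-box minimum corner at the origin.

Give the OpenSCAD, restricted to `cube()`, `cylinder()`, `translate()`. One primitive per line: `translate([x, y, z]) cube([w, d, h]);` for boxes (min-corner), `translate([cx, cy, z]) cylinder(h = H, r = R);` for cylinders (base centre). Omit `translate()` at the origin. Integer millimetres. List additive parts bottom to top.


translate([150, 150, 0]) cylinder(h = 100, r = 150);
translate([150, 150, 100]) cylinder(h = 80, r = 120);


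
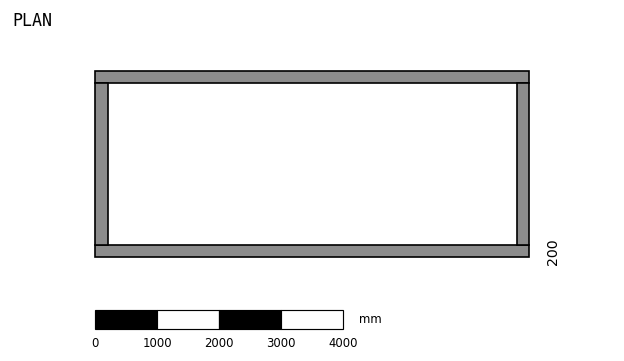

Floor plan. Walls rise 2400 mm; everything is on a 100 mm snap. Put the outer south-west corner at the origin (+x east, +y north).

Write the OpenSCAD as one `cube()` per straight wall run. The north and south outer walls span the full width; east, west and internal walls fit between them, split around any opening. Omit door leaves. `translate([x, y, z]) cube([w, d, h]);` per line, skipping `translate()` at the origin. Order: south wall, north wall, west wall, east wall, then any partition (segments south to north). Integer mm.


cube([7000, 200, 2400]);
translate([0, 2800, 0]) cube([7000, 200, 2400]);
translate([0, 200, 0]) cube([200, 2600, 2400]);
translate([6800, 200, 0]) cube([200, 2600, 2400]);


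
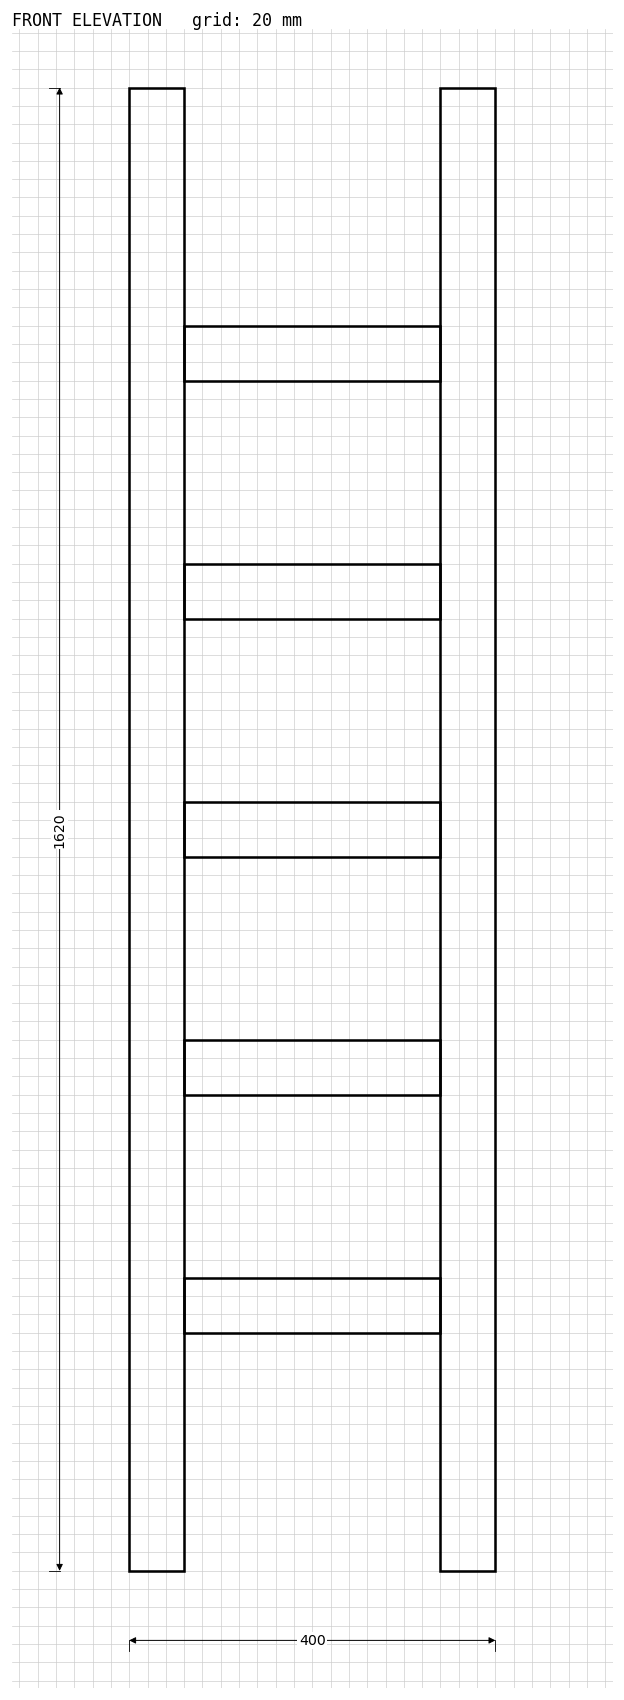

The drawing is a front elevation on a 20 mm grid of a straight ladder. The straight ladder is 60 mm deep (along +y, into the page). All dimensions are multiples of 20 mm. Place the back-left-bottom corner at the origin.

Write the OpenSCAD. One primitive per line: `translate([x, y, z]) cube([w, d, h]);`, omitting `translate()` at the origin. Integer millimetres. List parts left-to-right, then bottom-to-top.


cube([60, 60, 1620]);
translate([60, 0, 260]) cube([280, 60, 60]);
translate([60, 0, 520]) cube([280, 60, 60]);
translate([60, 0, 780]) cube([280, 60, 60]);
translate([60, 0, 1040]) cube([280, 60, 60]);
translate([60, 0, 1300]) cube([280, 60, 60]);
translate([340, 0, 0]) cube([60, 60, 1620]);


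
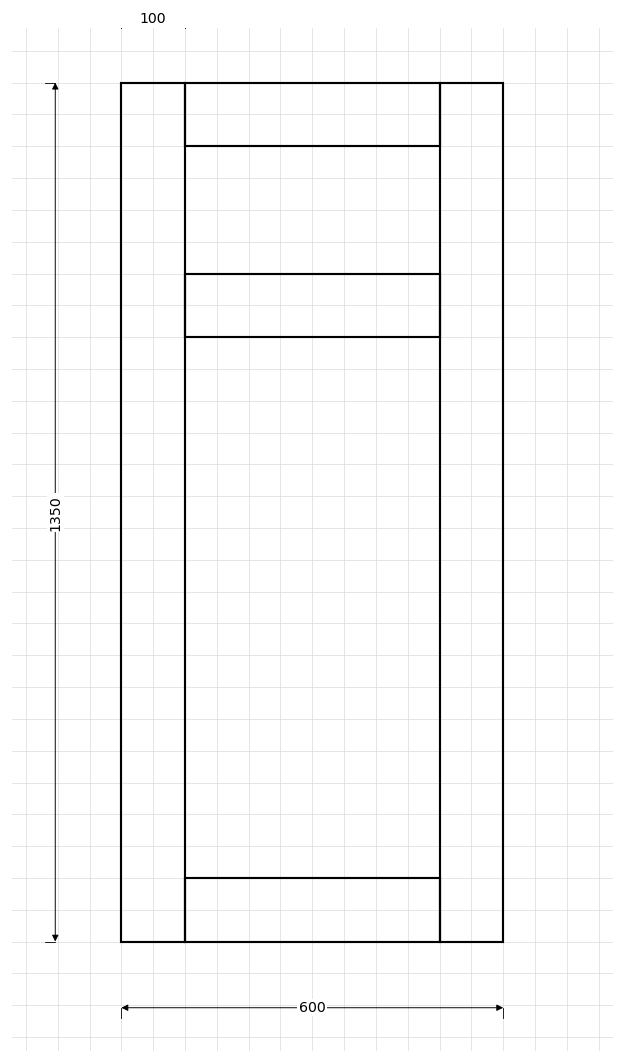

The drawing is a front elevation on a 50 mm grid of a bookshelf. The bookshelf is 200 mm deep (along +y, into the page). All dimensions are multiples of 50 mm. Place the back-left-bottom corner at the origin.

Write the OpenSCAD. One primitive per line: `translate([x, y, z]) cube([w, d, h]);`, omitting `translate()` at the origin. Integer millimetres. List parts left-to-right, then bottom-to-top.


cube([100, 200, 1350]);
translate([100, 0, 0]) cube([400, 200, 100]);
translate([100, 0, 950]) cube([400, 200, 100]);
translate([100, 0, 1250]) cube([400, 200, 100]);
translate([500, 0, 0]) cube([100, 200, 1350]);
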